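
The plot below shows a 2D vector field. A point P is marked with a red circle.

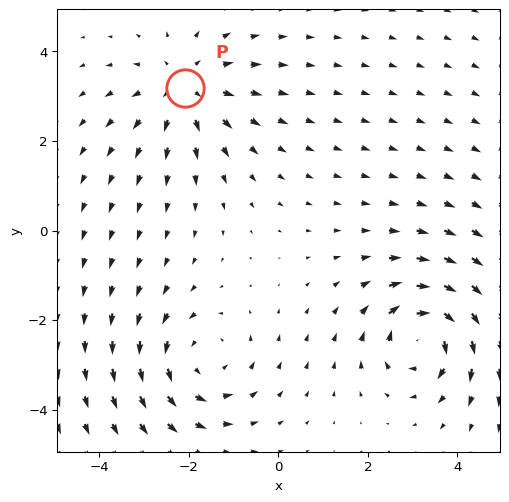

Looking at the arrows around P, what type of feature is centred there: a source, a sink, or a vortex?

At P (-2.1, 3.2) the arrows spread outward. Divergence about +3, curl ≈0 — positive divergence with near-zero curl is a source.

source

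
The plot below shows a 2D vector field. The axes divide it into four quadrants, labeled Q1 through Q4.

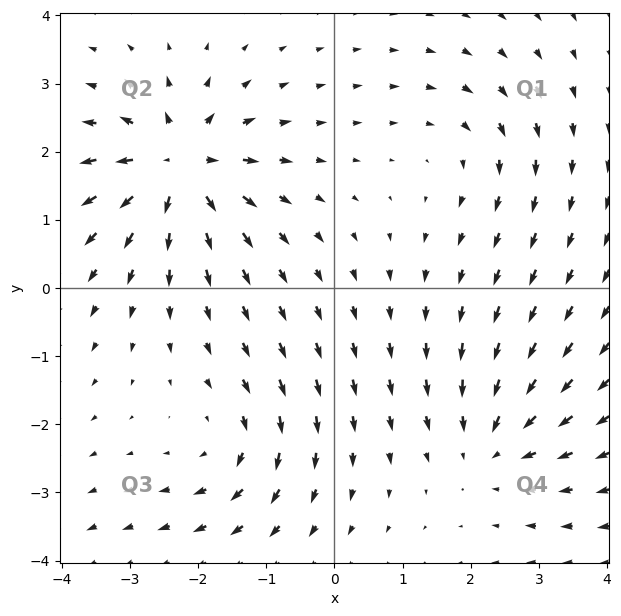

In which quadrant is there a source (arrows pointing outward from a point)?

Q2

The source sits at approximately (-2.3, 1.8), which lies in quadrant Q2. The divergence there is about +6, positive as expected for a source.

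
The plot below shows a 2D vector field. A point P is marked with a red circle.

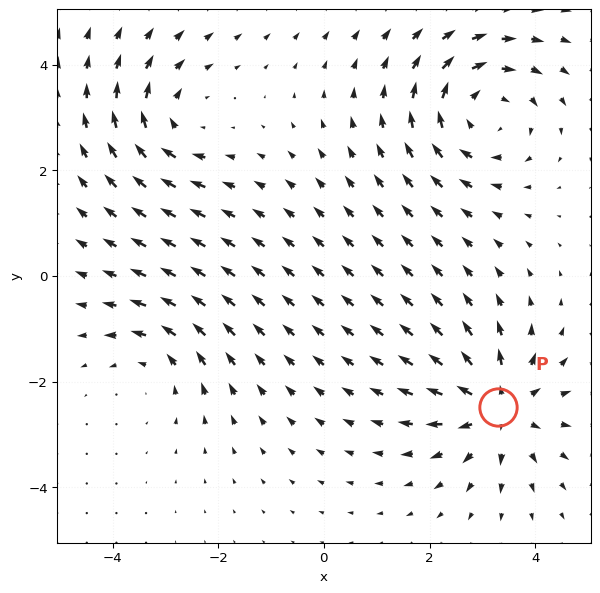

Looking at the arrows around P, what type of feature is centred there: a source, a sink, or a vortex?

At P (3.3, -2.5) the arrows spread outward. Divergence about +5, curl ≈0 — positive divergence with near-zero curl is a source.

source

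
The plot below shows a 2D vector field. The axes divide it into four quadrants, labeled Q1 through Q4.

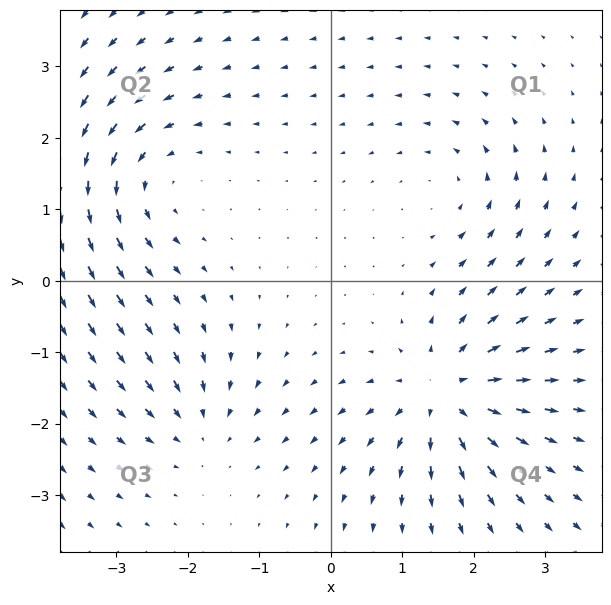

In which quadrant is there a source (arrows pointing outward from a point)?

Q4

The source sits at approximately (1.6, -1.6), which lies in quadrant Q4. The divergence there is about +6, positive as expected for a source.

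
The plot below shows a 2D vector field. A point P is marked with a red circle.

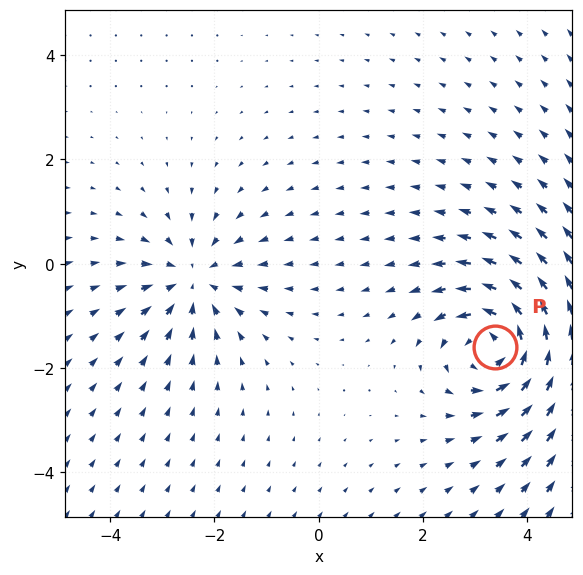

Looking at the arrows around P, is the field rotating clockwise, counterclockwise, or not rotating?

counterclockwise

Near P at (3.4, -1.6) the arrows circulate counterclockwise. The curl (z-component) there is about +5; positive curl means counterclockwise rotation.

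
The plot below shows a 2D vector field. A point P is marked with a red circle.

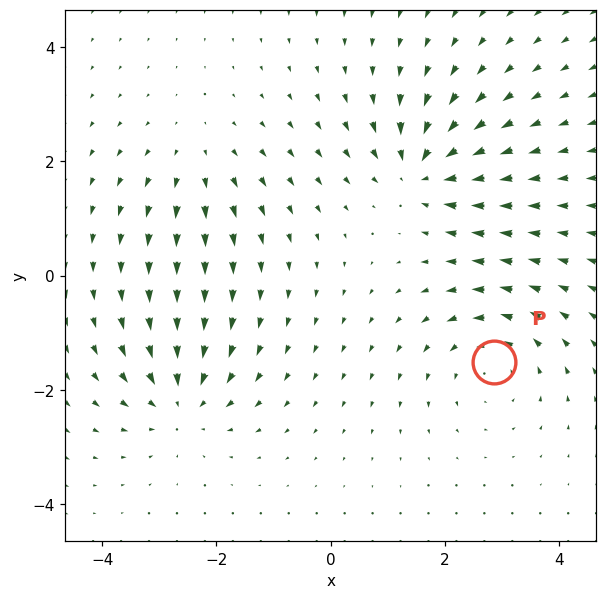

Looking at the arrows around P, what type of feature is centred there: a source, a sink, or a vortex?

vortex

At P (2.9, -1.5) the arrows circulate counterclockwise. Divergence ≈0, curl about +4 — near-zero divergence with nonzero curl is a vortex.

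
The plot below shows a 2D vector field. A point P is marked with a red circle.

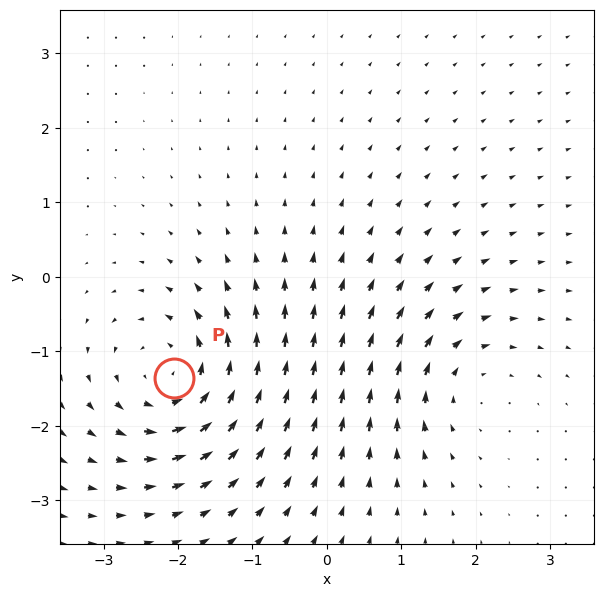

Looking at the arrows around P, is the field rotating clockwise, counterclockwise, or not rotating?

counterclockwise

Near P at (-2.1, -1.4) the arrows circulate counterclockwise. The curl (z-component) there is about +6; positive curl means counterclockwise rotation.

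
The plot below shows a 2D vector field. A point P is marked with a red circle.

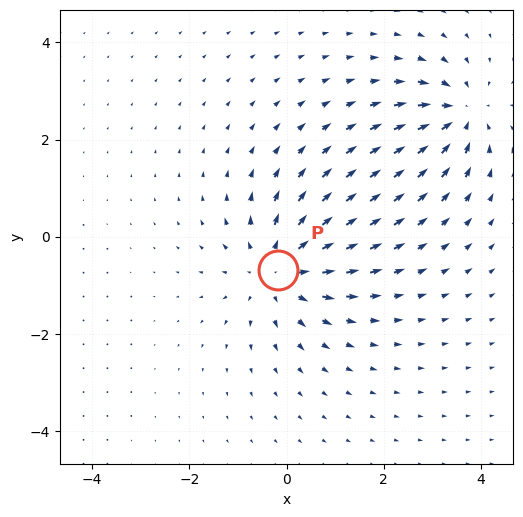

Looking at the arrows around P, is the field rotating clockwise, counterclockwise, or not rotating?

Near P at (-0.2, -0.7) the arrows show no circulation. The curl there is ≈0.

not rotating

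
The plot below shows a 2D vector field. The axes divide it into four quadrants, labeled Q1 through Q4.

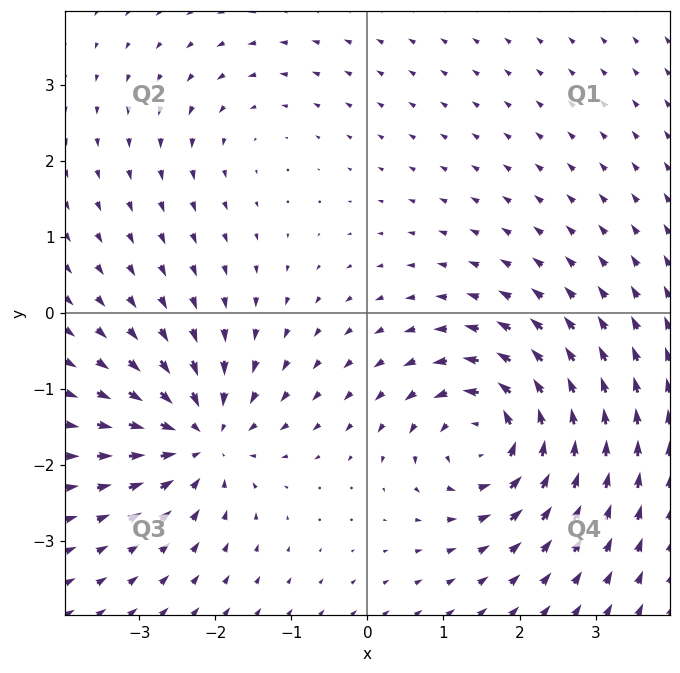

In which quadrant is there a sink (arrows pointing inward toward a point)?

The sink sits at approximately (-2.2, -1.6), which lies in quadrant Q3. The divergence there is about -6, negative as expected for a sink.

Q3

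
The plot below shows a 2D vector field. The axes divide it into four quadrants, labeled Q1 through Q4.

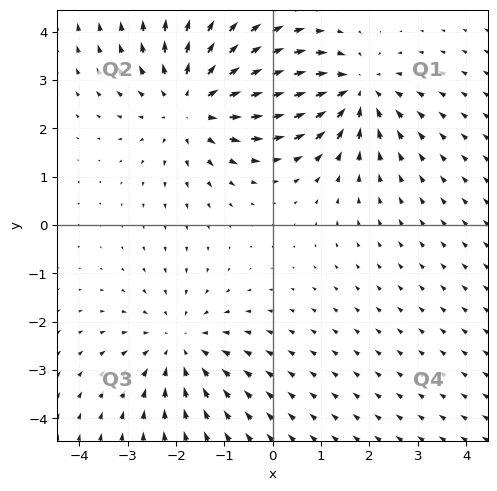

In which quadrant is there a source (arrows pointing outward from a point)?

The source sits at approximately (-1.6, 2.5), which lies in quadrant Q2. The divergence there is about +4, positive as expected for a source.

Q2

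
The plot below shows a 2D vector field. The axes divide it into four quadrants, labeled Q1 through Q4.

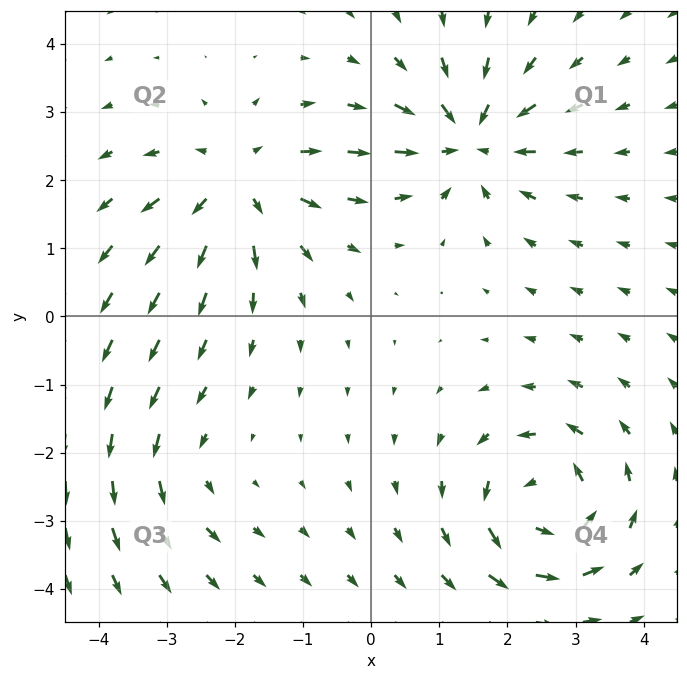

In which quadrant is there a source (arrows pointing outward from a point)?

Q2

The source sits at approximately (-2.0, 2.0), which lies in quadrant Q2. The divergence there is about +5, positive as expected for a source.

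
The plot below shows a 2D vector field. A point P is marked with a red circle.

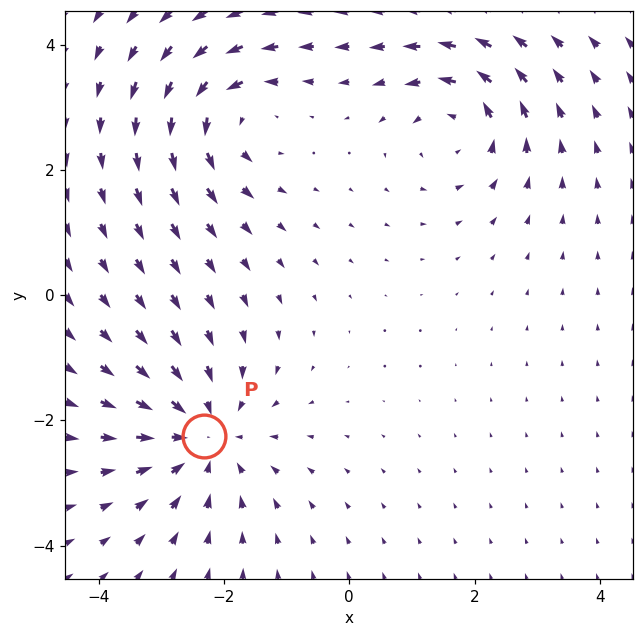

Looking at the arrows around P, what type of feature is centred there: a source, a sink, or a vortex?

sink

At P (-2.3, -2.3) the arrows converge inward. Divergence about -4, curl ≈0 — negative divergence with near-zero curl is a sink.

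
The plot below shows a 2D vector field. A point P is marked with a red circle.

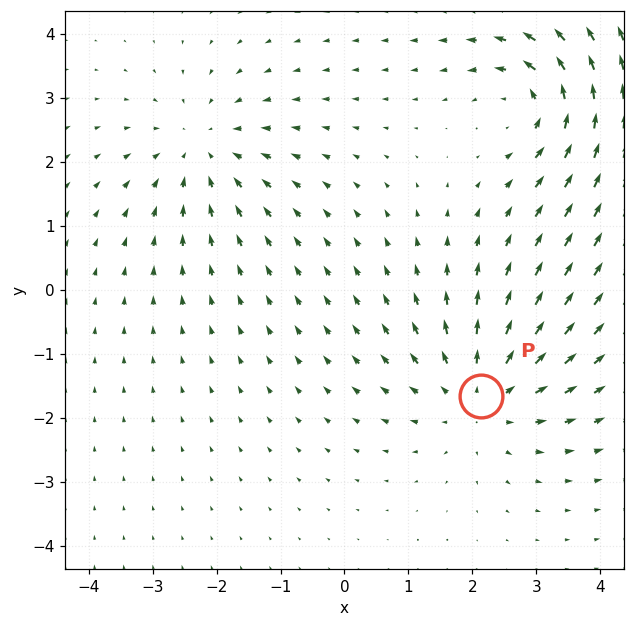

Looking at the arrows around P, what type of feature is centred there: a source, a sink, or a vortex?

source

At P (2.1, -1.7) the arrows spread outward. Divergence about +4, curl ≈0 — positive divergence with near-zero curl is a source.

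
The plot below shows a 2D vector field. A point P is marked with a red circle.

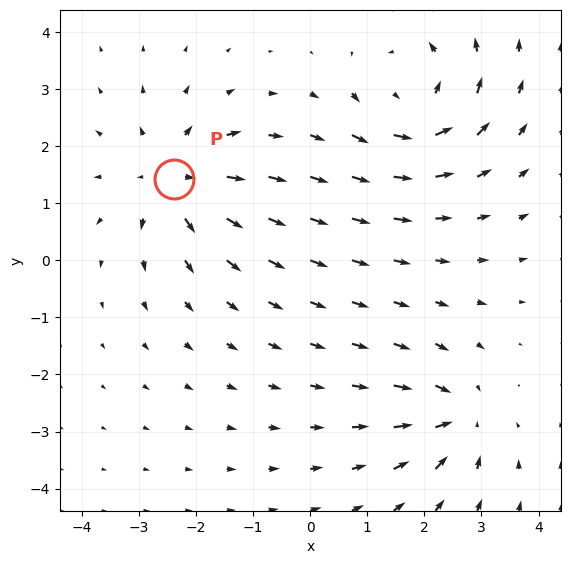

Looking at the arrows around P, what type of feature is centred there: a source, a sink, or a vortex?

source

At P (-2.4, 1.4) the arrows spread outward. Divergence about +4, curl ≈0 — positive divergence with near-zero curl is a source.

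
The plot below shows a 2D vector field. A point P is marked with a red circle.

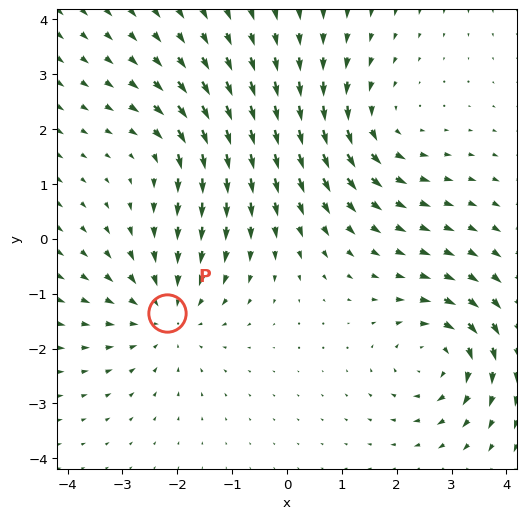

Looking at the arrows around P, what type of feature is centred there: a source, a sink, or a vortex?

At P (-2.2, -1.4) the arrows converge inward. Divergence about -4, curl ≈0 — negative divergence with near-zero curl is a sink.

sink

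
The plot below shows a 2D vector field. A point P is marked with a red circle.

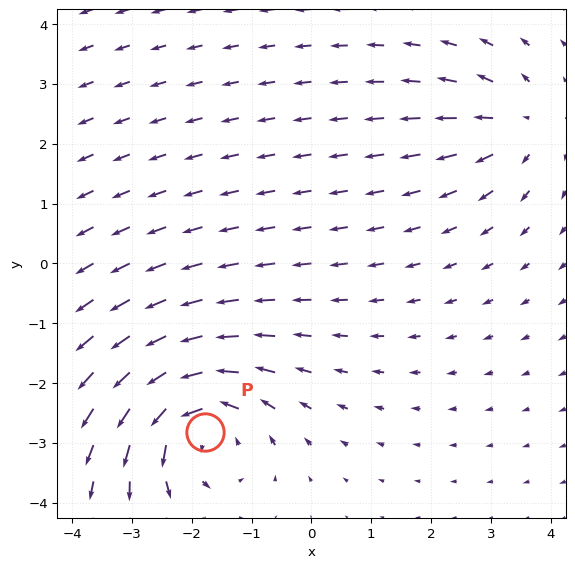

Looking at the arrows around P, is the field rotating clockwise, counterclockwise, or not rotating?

Near P at (-1.8, -2.8) the arrows circulate counterclockwise. The curl (z-component) there is about +5; positive curl means counterclockwise rotation.

counterclockwise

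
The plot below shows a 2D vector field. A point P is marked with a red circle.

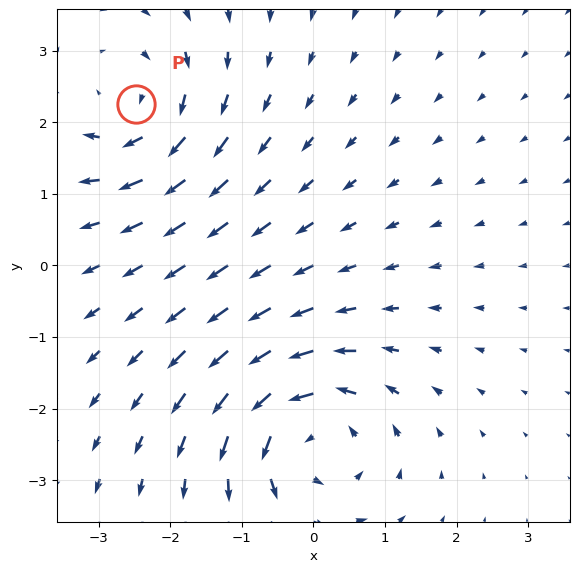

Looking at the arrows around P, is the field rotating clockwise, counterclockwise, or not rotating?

clockwise

Near P at (-2.5, 2.3) the arrows circulate clockwise. The curl (z-component) there is about -3; negative curl means clockwise rotation.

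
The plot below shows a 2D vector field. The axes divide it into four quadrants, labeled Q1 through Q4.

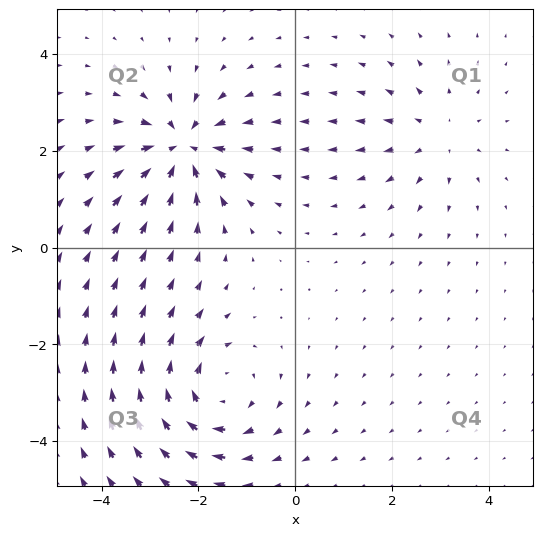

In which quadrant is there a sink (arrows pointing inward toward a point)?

The sink sits at approximately (-2.3, 2.1), which lies in quadrant Q2. The divergence there is about -6, negative as expected for a sink.

Q2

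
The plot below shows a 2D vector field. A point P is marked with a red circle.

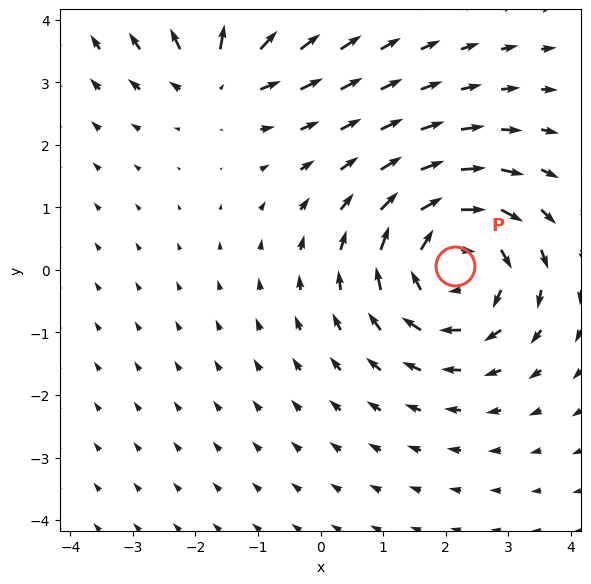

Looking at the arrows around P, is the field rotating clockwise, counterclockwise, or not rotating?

clockwise

Near P at (2.1, 0.1) the arrows circulate clockwise. The curl (z-component) there is about -4; negative curl means clockwise rotation.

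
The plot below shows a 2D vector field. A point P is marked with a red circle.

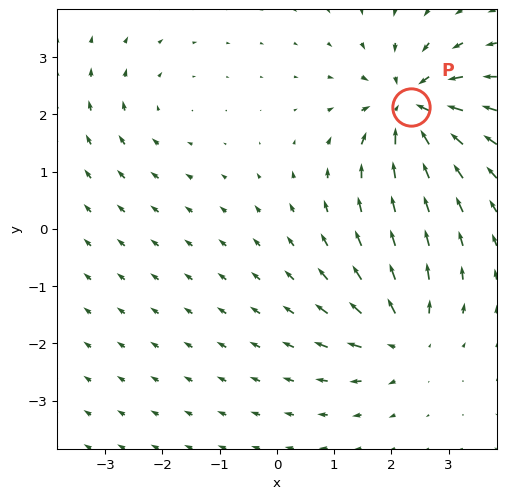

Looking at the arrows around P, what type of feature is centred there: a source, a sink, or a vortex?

sink

At P (2.3, 2.1) the arrows converge inward. Divergence about -7, curl ≈0 — negative divergence with near-zero curl is a sink.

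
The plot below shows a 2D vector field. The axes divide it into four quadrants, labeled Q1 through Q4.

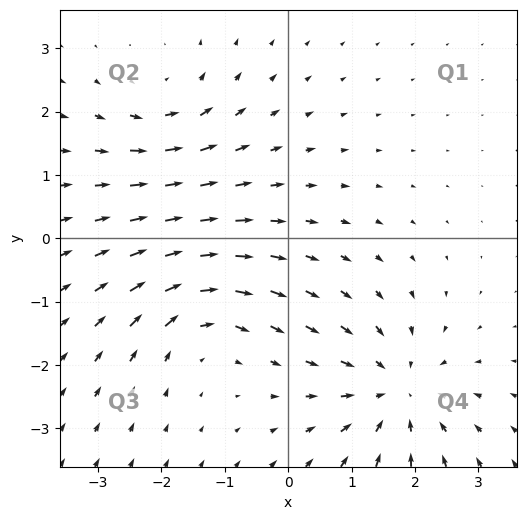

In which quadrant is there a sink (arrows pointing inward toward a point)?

Q4

The sink sits at approximately (1.7, -2.4), which lies in quadrant Q4. The divergence there is about -4, negative as expected for a sink.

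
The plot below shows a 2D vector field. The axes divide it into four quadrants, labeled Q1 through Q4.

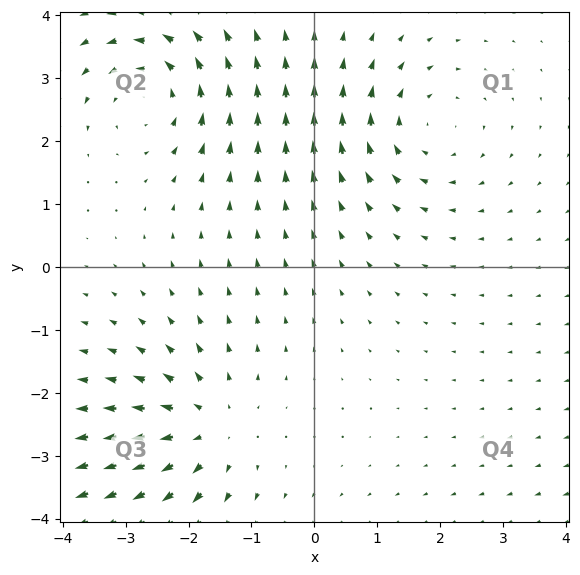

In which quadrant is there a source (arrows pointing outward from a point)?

The source sits at approximately (-1.7, -2.5), which lies in quadrant Q3. The divergence there is about +3, positive as expected for a source.

Q3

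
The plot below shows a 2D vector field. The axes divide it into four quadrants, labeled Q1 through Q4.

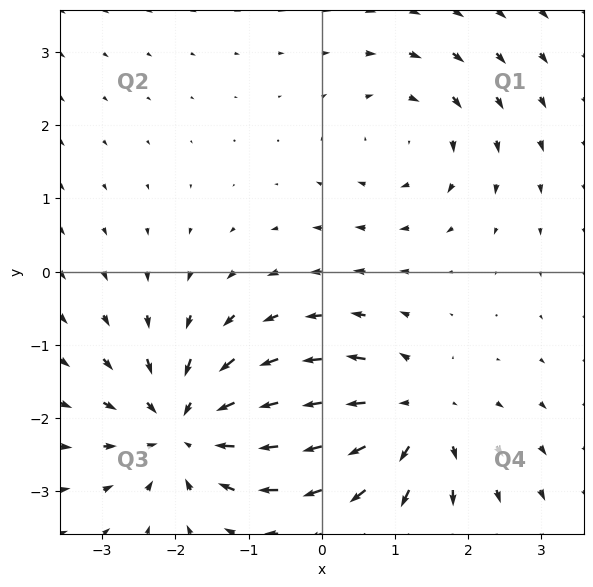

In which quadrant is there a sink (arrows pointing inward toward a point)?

Q3

The sink sits at approximately (-1.8, -2.1), which lies in quadrant Q3. The divergence there is about -5, negative as expected for a sink.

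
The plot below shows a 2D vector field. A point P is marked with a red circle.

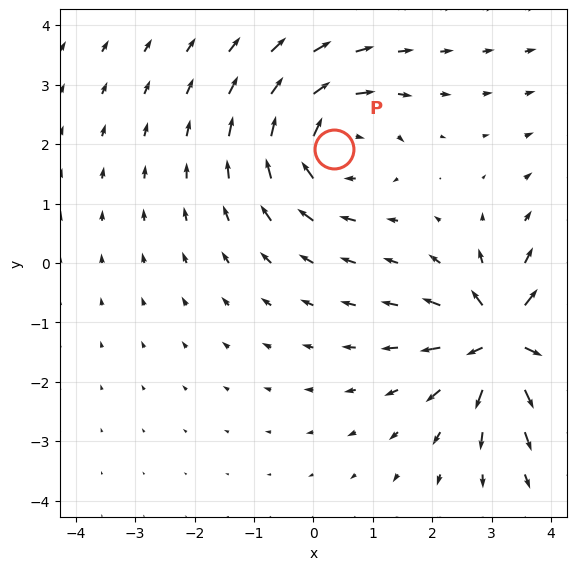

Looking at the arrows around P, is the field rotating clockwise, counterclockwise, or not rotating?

Near P at (0.3, 1.9) the arrows circulate clockwise. The curl (z-component) there is about -4; negative curl means clockwise rotation.

clockwise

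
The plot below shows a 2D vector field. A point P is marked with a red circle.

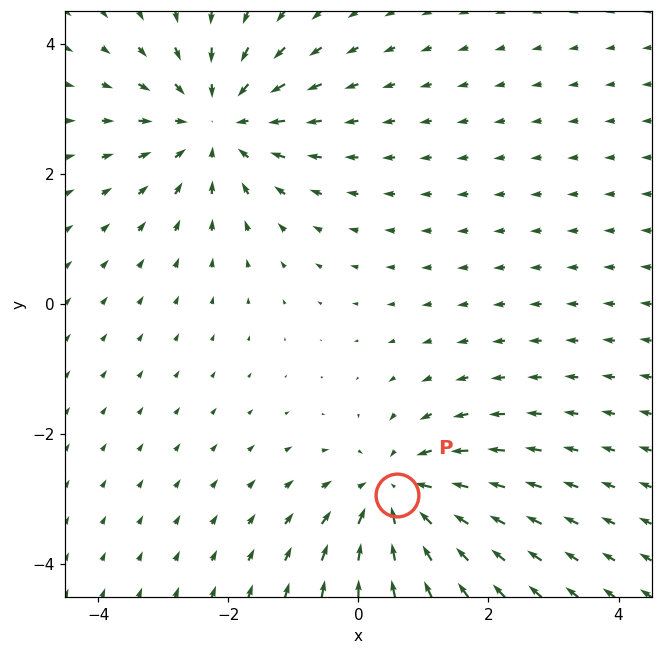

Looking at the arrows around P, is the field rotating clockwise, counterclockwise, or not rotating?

Near P at (0.6, -2.9) the arrows show no circulation. The curl there is ≈0.

not rotating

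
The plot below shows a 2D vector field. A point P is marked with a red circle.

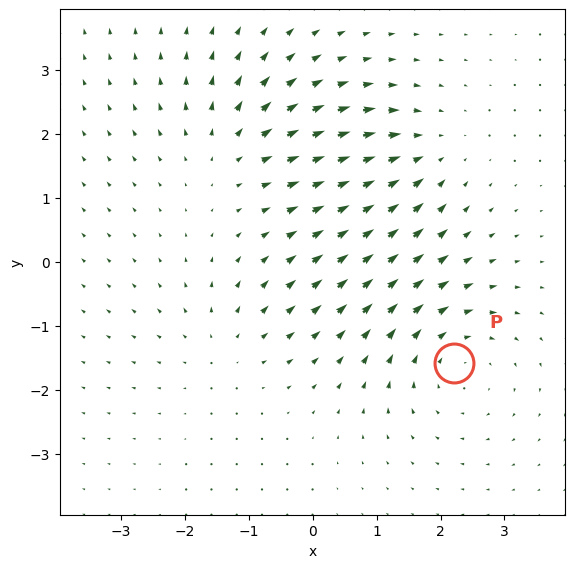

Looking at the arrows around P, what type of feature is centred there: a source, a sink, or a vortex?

vortex

At P (2.2, -1.6) the arrows circulate clockwise. Divergence ≈0, curl about -4 — near-zero divergence with nonzero curl is a vortex.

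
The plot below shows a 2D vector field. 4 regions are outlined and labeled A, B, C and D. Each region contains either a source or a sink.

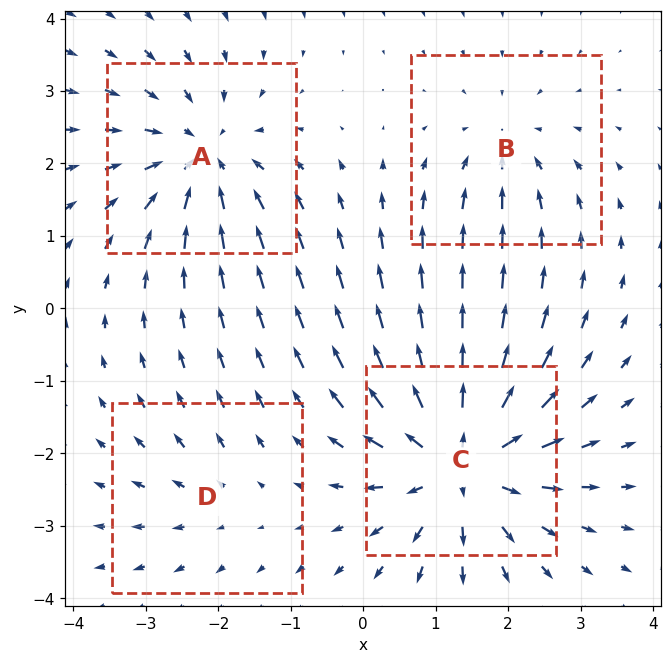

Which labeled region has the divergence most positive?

Divergence at each region's feature centre — A: about -5, B: about -3, C: about +7, D: about +2. Region C is most positive.

C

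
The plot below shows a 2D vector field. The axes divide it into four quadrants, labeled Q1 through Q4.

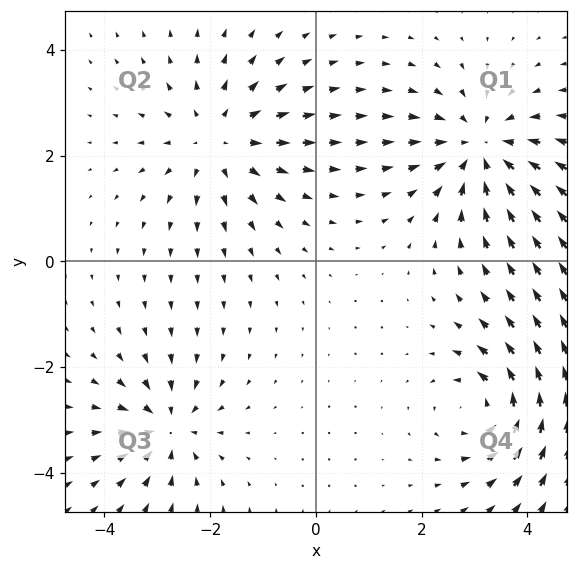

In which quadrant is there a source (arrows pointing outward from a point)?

The source sits at approximately (-1.8, 2.3), which lies in quadrant Q2. The divergence there is about +3, positive as expected for a source.

Q2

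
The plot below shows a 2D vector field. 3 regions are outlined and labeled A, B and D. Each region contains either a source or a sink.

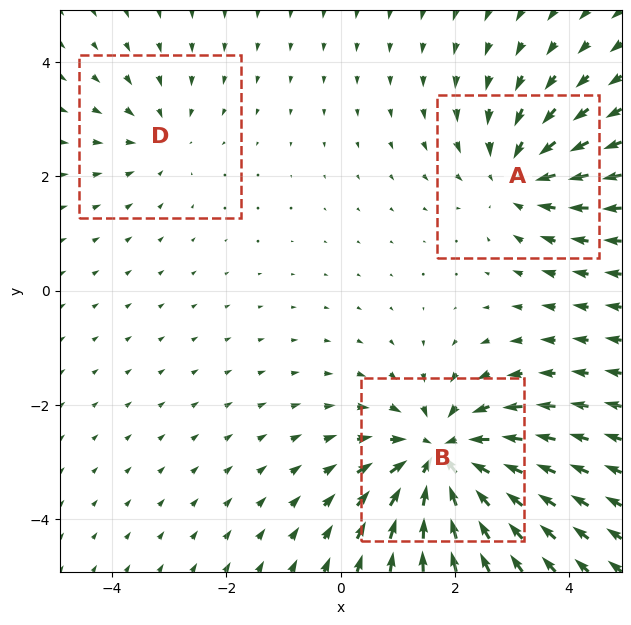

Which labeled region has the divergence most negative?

Divergence at each region's feature centre — A: about -3, B: about -5, D: about -2. Region B is most negative.

B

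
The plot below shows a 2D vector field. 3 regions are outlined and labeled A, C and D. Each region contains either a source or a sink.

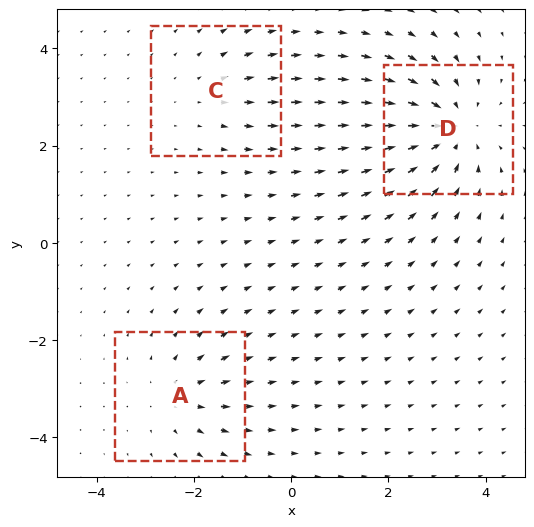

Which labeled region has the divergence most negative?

D

Divergence at each region's feature centre — A: about +3, C: about +2, D: about -5. Region D is most negative.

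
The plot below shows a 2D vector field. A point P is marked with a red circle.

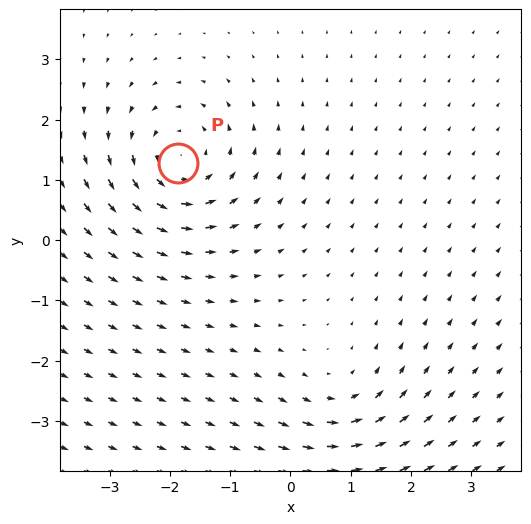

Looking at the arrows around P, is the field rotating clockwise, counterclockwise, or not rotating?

Near P at (-1.9, 1.3) the arrows circulate counterclockwise. The curl (z-component) there is about +5; positive curl means counterclockwise rotation.

counterclockwise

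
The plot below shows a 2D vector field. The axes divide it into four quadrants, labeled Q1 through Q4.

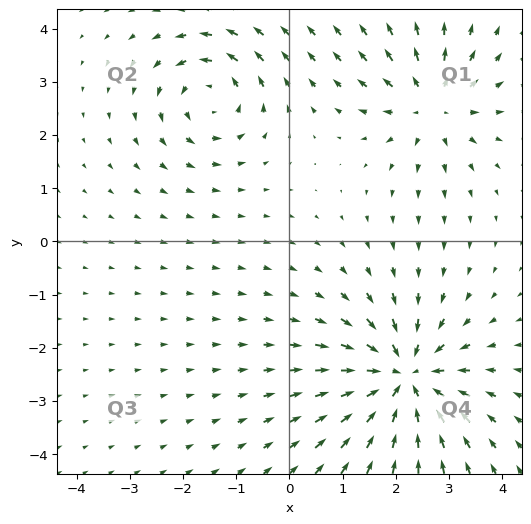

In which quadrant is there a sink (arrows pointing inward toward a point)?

The sink sits at approximately (2.1, -2.6), which lies in quadrant Q4. The divergence there is about -5, negative as expected for a sink.

Q4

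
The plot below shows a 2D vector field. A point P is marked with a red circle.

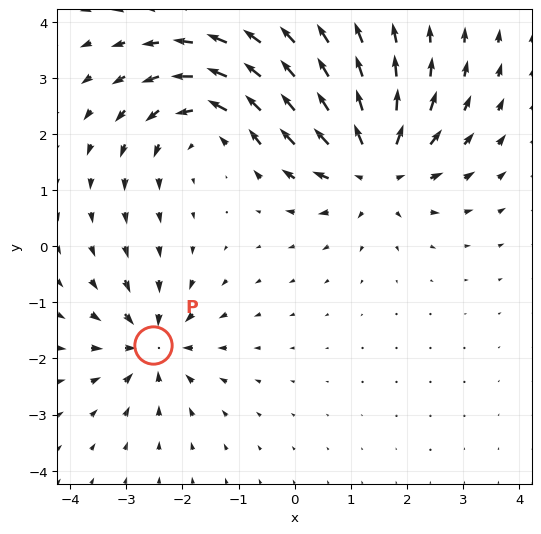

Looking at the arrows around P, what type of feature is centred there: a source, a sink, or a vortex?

At P (-2.5, -1.8) the arrows converge inward. Divergence about -4, curl ≈0 — negative divergence with near-zero curl is a sink.

sink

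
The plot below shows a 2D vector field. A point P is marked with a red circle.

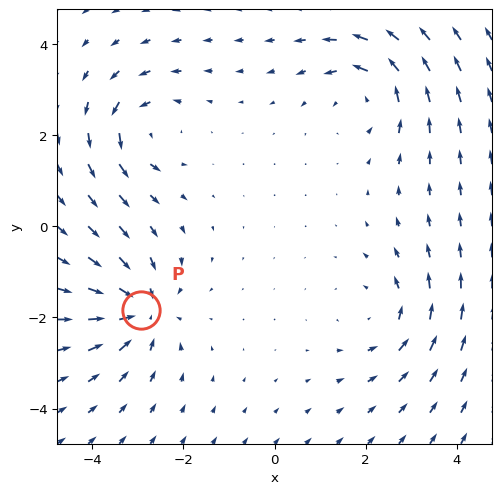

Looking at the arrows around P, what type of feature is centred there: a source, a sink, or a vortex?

At P (-2.9, -1.8) the arrows converge inward. Divergence about -6, curl ≈0 — negative divergence with near-zero curl is a sink.

sink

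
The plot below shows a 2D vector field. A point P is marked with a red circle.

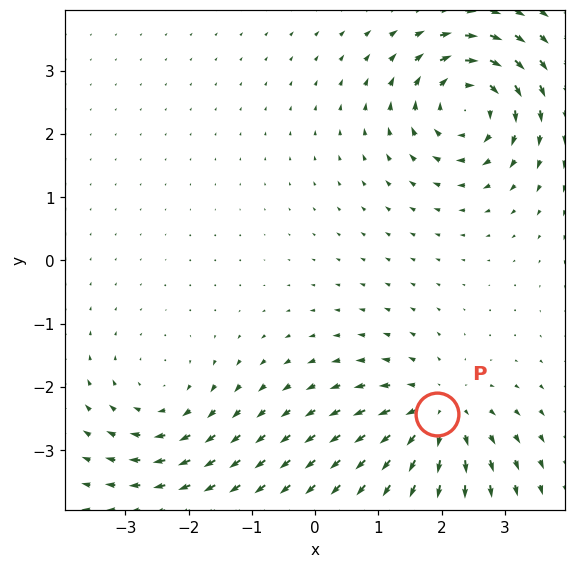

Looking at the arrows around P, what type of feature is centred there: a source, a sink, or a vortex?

At P (1.9, -2.4) the arrows spread outward. Divergence about +5, curl ≈0 — positive divergence with near-zero curl is a source.

source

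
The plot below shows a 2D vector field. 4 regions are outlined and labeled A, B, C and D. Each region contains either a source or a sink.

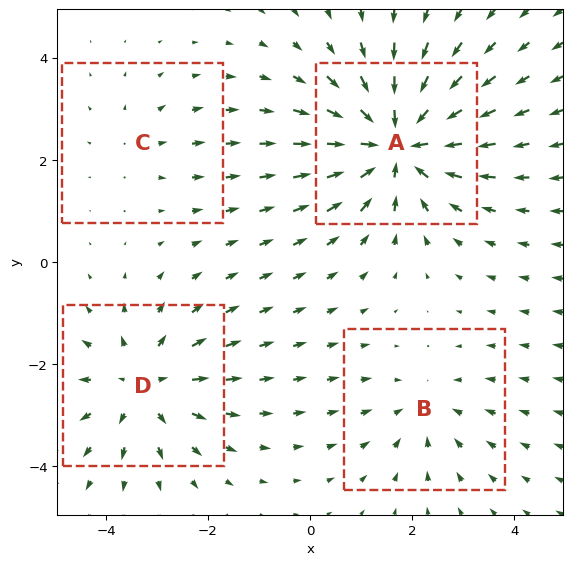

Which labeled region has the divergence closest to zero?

Divergence at each region's feature centre — A: about -6, B: about -3, C: about +2, D: about +4. Region C is closest to zero.

C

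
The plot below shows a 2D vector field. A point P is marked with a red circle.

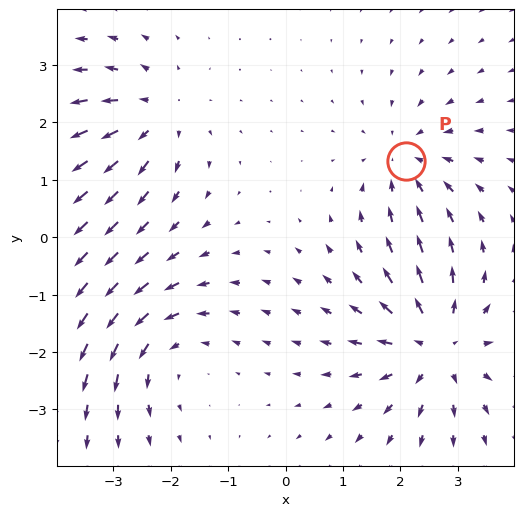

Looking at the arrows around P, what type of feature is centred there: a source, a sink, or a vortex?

sink

At P (2.1, 1.3) the arrows converge inward. Divergence about -3, curl ≈0 — negative divergence with near-zero curl is a sink.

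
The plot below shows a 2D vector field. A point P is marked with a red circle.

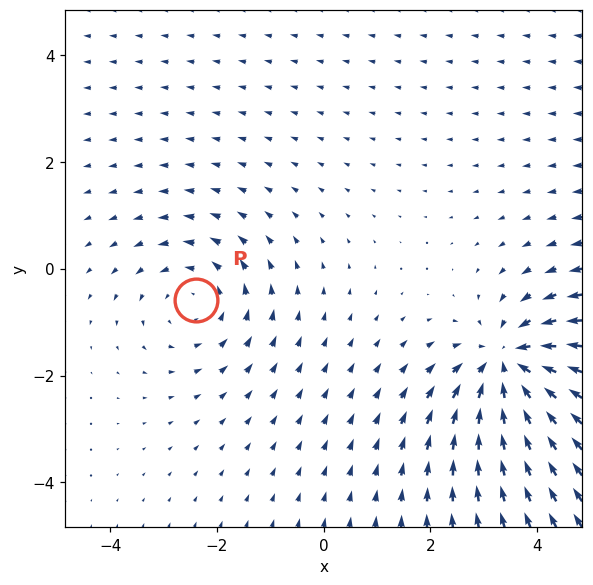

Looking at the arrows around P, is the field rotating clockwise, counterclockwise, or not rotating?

Near P at (-2.4, -0.6) the arrows circulate counterclockwise. The curl (z-component) there is about +2; positive curl means counterclockwise rotation.

counterclockwise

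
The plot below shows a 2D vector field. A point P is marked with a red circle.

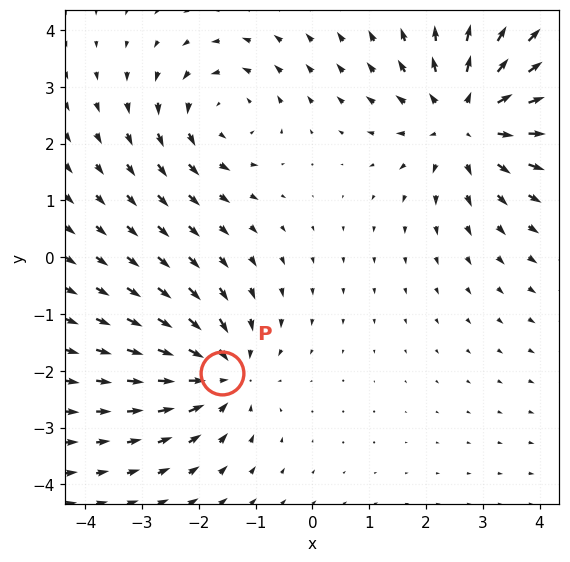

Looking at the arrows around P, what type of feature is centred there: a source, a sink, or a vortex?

At P (-1.6, -2.0) the arrows converge inward. Divergence about -3, curl ≈0 — negative divergence with near-zero curl is a sink.

sink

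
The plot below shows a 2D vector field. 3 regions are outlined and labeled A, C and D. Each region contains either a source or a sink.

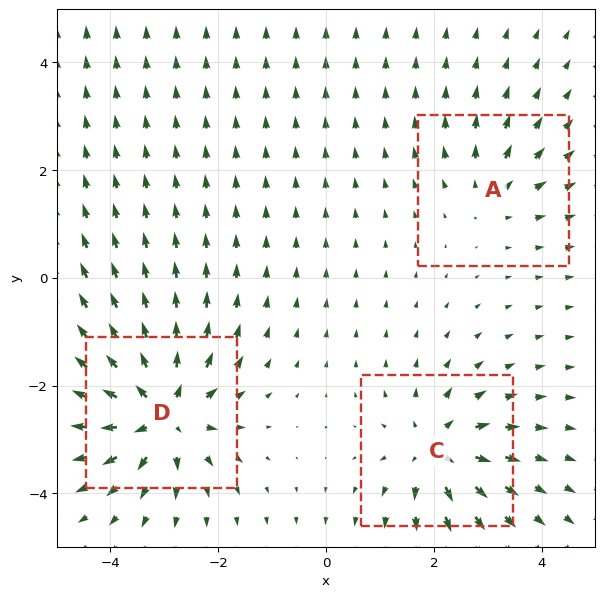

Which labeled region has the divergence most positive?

Divergence at each region's feature centre — A: about +2, C: about +4, D: about +6. Region D is most positive.

D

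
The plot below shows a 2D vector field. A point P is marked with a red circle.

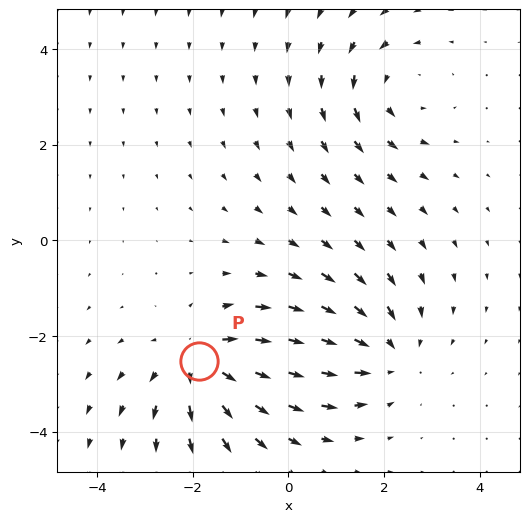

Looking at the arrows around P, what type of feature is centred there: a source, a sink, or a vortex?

source

At P (-1.9, -2.5) the arrows spread outward. Divergence about +5, curl ≈0 — positive divergence with near-zero curl is a source.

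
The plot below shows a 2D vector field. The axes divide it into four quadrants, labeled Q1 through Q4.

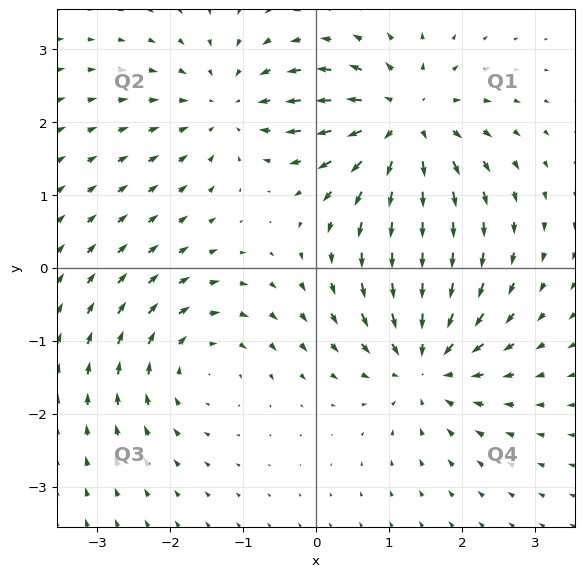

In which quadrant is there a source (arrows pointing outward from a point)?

Q1

The source sits at approximately (1.2, 2.0), which lies in quadrant Q1. The divergence there is about +6, positive as expected for a source.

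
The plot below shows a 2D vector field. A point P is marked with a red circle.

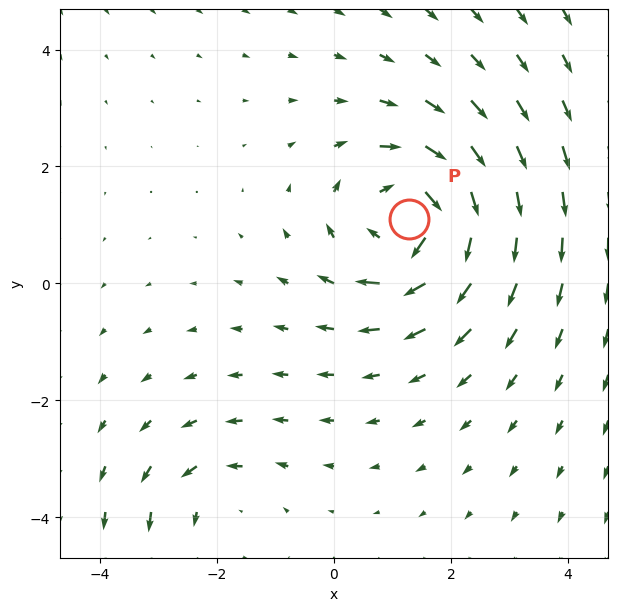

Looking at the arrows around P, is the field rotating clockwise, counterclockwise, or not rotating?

Near P at (1.3, 1.1) the arrows circulate clockwise. The curl (z-component) there is about -4; negative curl means clockwise rotation.

clockwise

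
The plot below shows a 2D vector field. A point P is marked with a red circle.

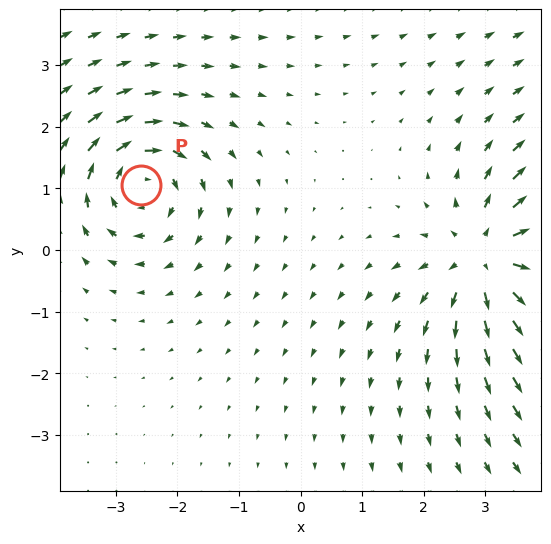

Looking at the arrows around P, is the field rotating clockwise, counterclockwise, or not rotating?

Near P at (-2.6, 1.1) the arrows circulate clockwise. The curl (z-component) there is about -4; negative curl means clockwise rotation.

clockwise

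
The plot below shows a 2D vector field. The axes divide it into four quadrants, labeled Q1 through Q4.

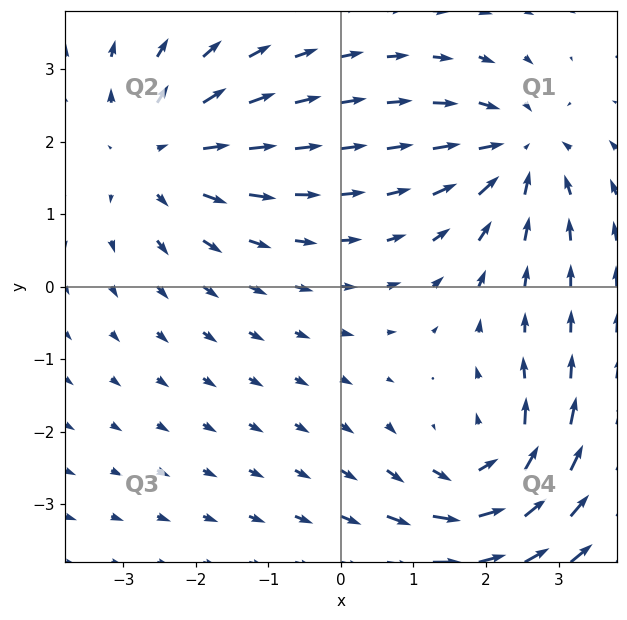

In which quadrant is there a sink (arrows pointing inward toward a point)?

Q1

The sink sits at approximately (2.5, 1.9), which lies in quadrant Q1. The divergence there is about -4, negative as expected for a sink.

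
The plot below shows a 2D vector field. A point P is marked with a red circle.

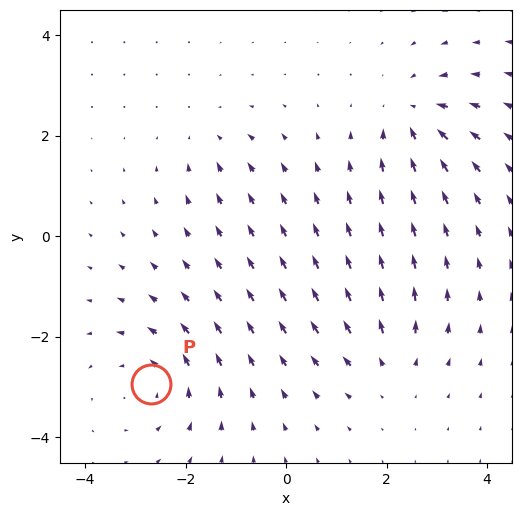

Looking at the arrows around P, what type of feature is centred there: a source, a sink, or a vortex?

vortex

At P (-2.7, -2.9) the arrows circulate counterclockwise. Divergence ≈0, curl about +4 — near-zero divergence with nonzero curl is a vortex.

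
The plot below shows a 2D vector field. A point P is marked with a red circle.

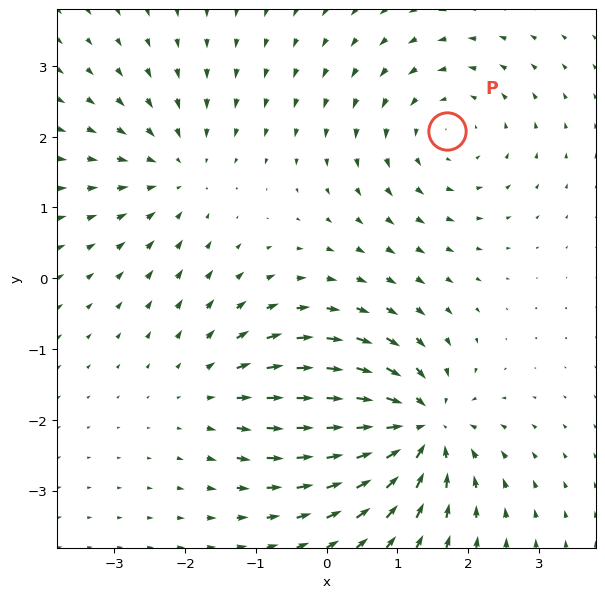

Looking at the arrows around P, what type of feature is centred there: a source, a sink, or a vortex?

vortex

At P (1.7, 2.1) the arrows circulate counterclockwise. Divergence ≈0, curl about +3 — near-zero divergence with nonzero curl is a vortex.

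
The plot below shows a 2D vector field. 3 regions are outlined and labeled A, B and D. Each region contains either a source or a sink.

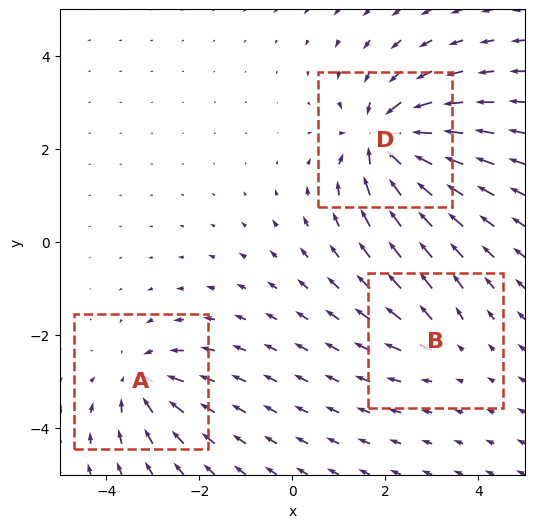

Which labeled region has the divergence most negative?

D

Divergence at each region's feature centre — A: about -4, B: about +2, D: about -6. Region D is most negative.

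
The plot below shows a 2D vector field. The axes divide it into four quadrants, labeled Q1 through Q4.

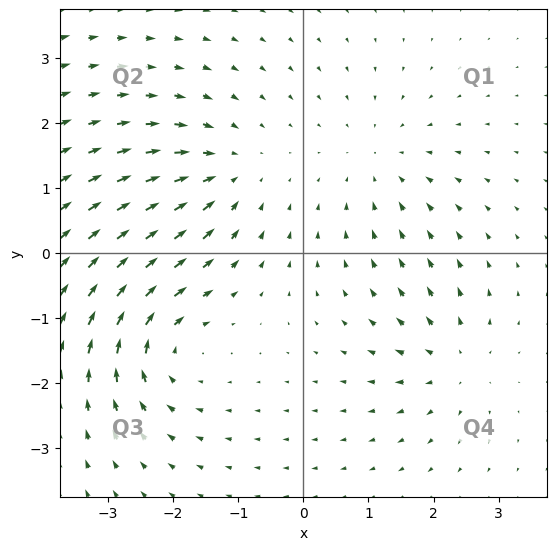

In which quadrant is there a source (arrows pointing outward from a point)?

Q4

The source sits at approximately (2.3, -1.7), which lies in quadrant Q4. The divergence there is about +3, positive as expected for a source.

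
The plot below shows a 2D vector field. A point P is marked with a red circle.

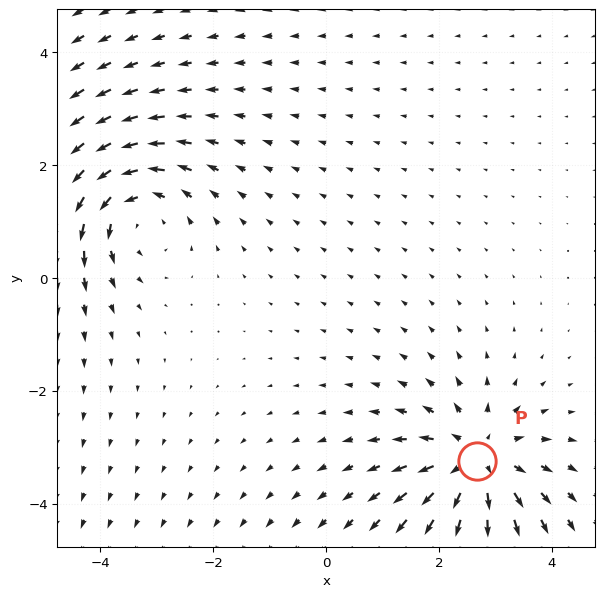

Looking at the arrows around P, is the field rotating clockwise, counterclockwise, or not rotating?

Near P at (2.7, -3.2) the arrows show no circulation. The curl there is ≈0.

not rotating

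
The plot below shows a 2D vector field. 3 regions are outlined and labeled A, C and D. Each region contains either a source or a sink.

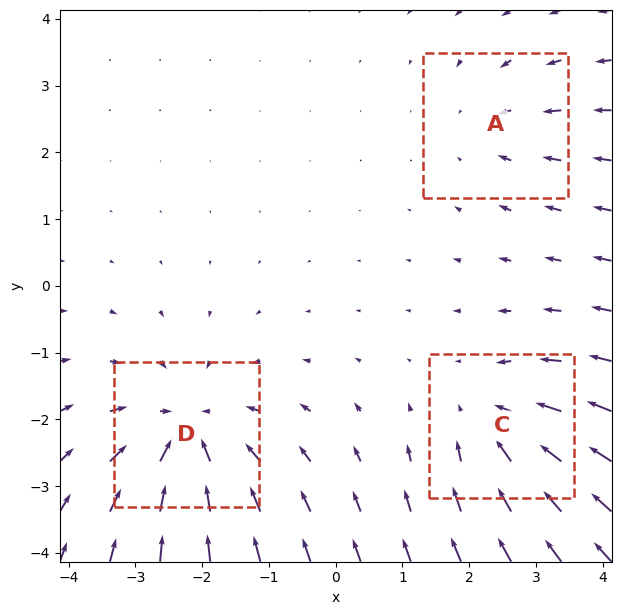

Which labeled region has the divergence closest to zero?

Divergence at each region's feature centre — A: about -2, C: about -3, D: about -4. Region A is closest to zero.

A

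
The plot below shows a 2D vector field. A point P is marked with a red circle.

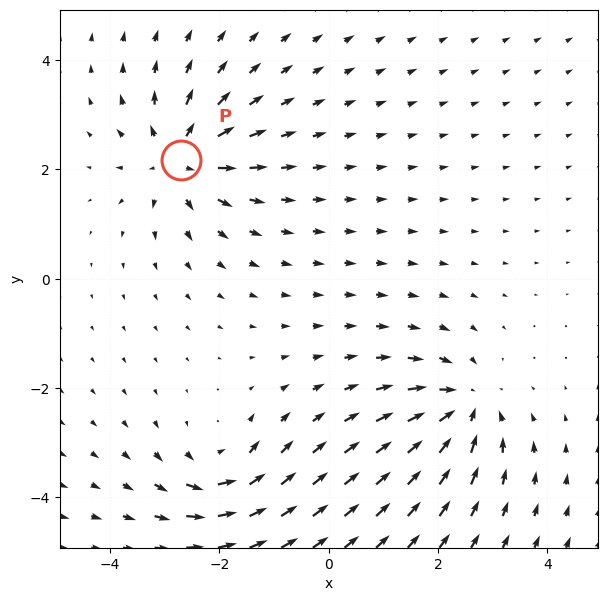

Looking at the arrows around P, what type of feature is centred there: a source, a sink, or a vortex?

At P (-2.7, 2.2) the arrows spread outward. Divergence about +5, curl ≈0 — positive divergence with near-zero curl is a source.

source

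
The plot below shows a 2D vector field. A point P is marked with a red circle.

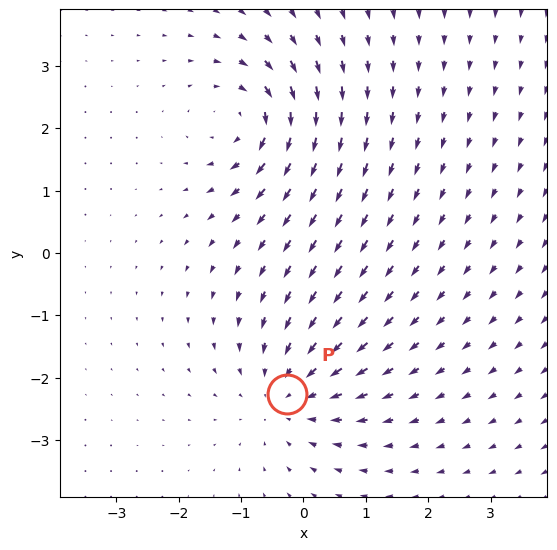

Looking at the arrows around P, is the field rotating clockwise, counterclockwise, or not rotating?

Near P at (-0.3, -2.3) the arrows show no circulation. The curl there is ≈0.

not rotating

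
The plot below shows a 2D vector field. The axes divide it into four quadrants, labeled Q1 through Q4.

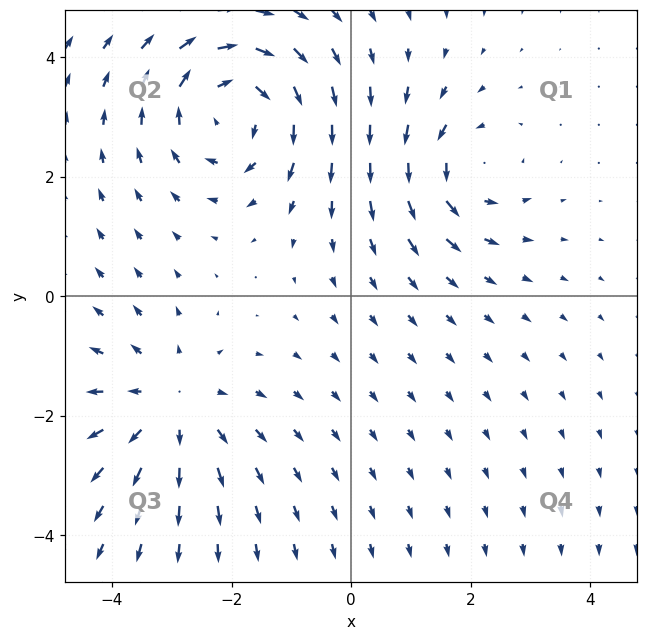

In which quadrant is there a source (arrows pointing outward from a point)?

The source sits at approximately (-3.0, -1.8), which lies in quadrant Q3. The divergence there is about +3, positive as expected for a source.

Q3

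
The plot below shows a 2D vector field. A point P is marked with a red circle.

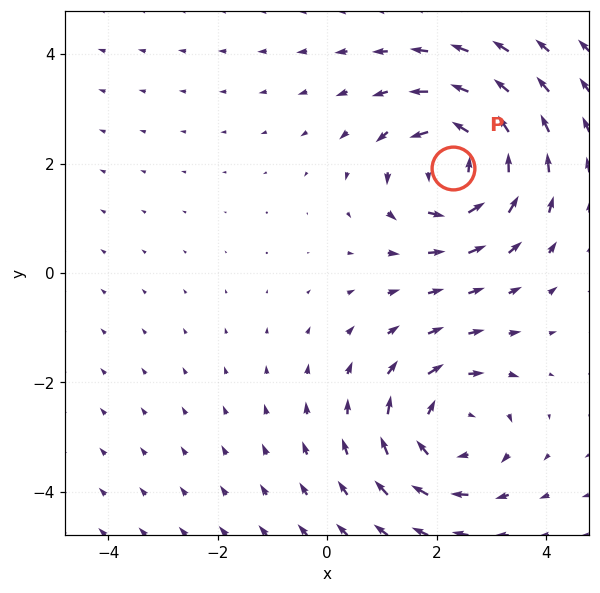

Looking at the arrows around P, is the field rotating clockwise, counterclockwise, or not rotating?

Near P at (2.3, 1.9) the arrows circulate counterclockwise. The curl (z-component) there is about +6; positive curl means counterclockwise rotation.

counterclockwise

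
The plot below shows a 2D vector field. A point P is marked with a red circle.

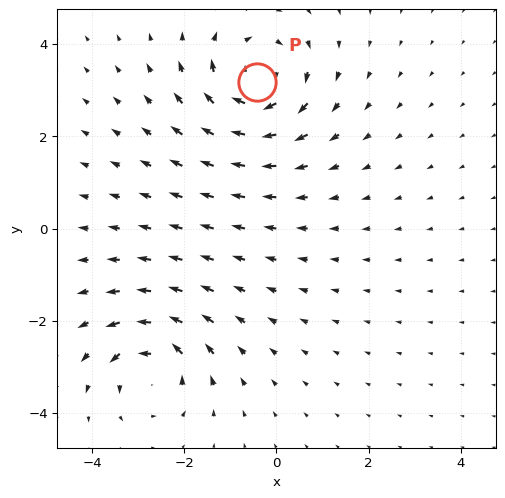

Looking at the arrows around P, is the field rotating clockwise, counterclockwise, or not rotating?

Near P at (-0.4, 3.2) the arrows circulate clockwise. The curl (z-component) there is about -5; negative curl means clockwise rotation.

clockwise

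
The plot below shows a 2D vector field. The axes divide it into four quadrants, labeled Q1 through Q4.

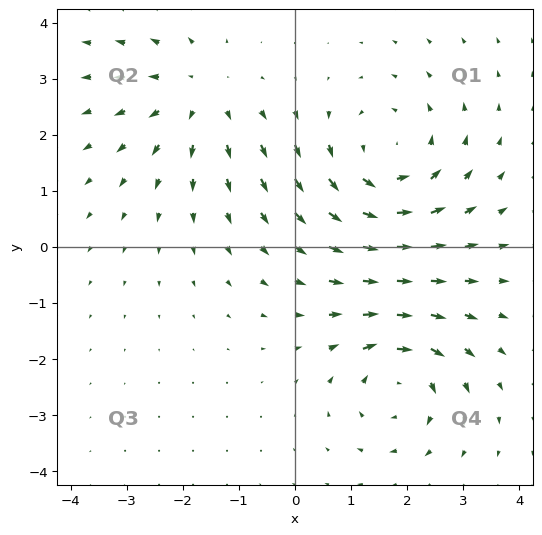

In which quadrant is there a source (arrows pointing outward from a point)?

Q2

The source sits at approximately (-1.7, 2.7), which lies in quadrant Q2. The divergence there is about +3, positive as expected for a source.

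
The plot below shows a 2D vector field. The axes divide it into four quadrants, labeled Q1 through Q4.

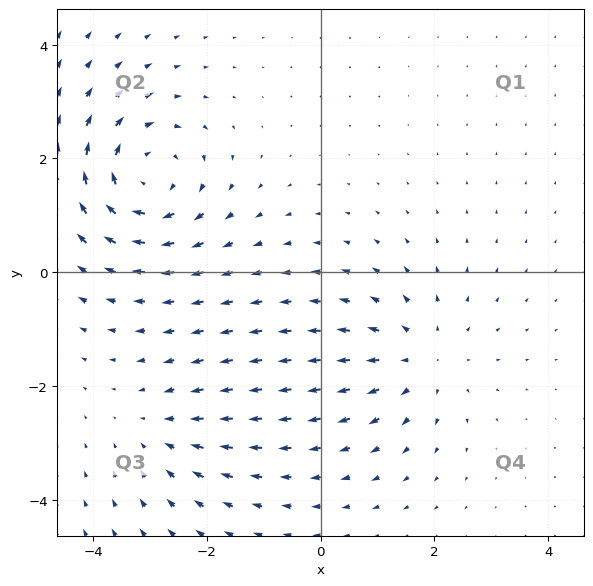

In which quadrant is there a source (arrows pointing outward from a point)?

The source sits at approximately (1.8, -1.5), which lies in quadrant Q4. The divergence there is about +3, positive as expected for a source.

Q4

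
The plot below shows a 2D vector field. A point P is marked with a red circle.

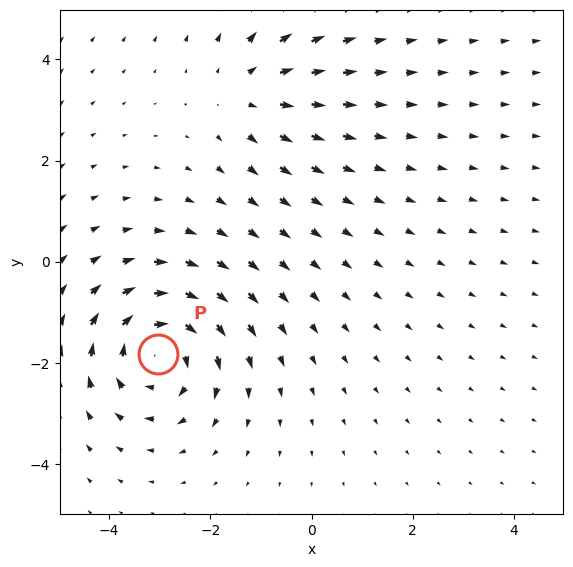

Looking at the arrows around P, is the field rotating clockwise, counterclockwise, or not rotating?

Near P at (-3.0, -1.8) the arrows circulate clockwise. The curl (z-component) there is about -5; negative curl means clockwise rotation.

clockwise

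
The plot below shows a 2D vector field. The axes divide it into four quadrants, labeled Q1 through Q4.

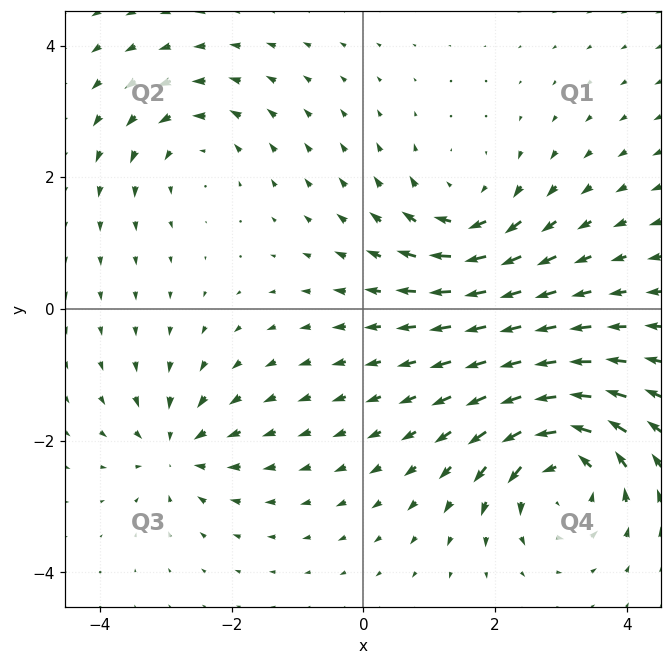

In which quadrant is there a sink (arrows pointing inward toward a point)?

Q3

The sink sits at approximately (-2.8, -2.1), which lies in quadrant Q3. The divergence there is about -4, negative as expected for a sink.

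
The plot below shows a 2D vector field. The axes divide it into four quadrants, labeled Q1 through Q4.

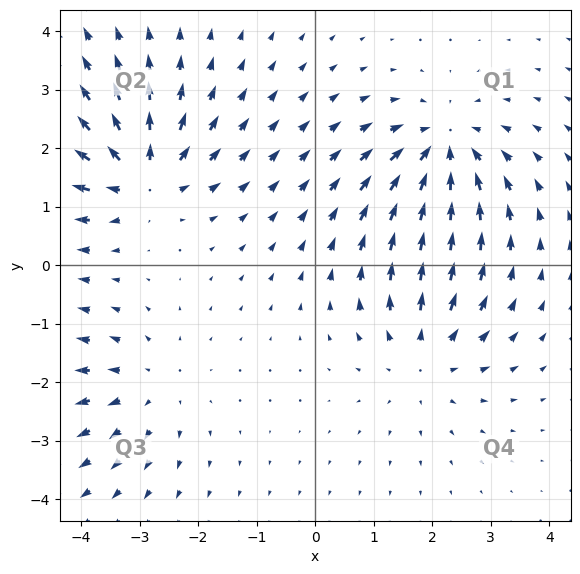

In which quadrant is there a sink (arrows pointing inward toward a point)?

Q1

The sink sits at approximately (2.2, 2.0), which lies in quadrant Q1. The divergence there is about -4, negative as expected for a sink.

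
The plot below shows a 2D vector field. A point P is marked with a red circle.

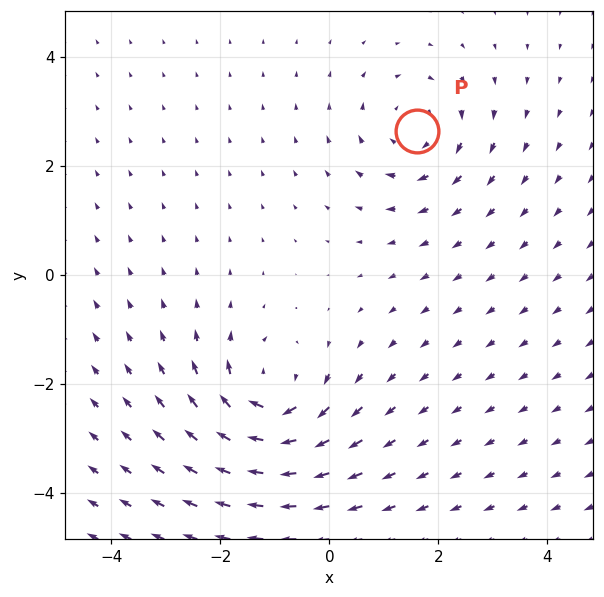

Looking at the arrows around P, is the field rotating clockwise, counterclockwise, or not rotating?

Near P at (1.6, 2.7) the arrows circulate clockwise. The curl (z-component) there is about -3; negative curl means clockwise rotation.

clockwise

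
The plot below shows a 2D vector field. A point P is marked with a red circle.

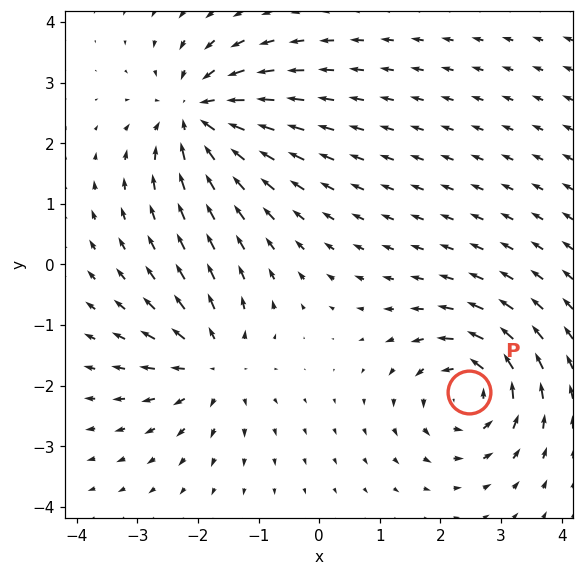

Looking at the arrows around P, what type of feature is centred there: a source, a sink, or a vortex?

At P (2.5, -2.1) the arrows circulate counterclockwise. Divergence ≈0, curl about +5 — near-zero divergence with nonzero curl is a vortex.

vortex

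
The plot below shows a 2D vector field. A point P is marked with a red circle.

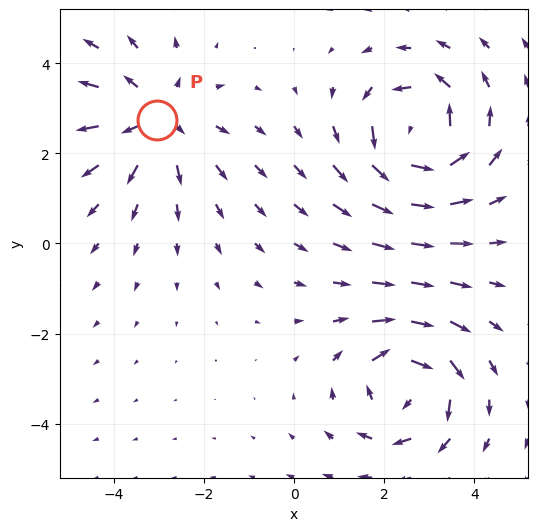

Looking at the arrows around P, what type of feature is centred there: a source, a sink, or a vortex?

At P (-3.0, 2.7) the arrows spread outward. Divergence about +3, curl ≈0 — positive divergence with near-zero curl is a source.

source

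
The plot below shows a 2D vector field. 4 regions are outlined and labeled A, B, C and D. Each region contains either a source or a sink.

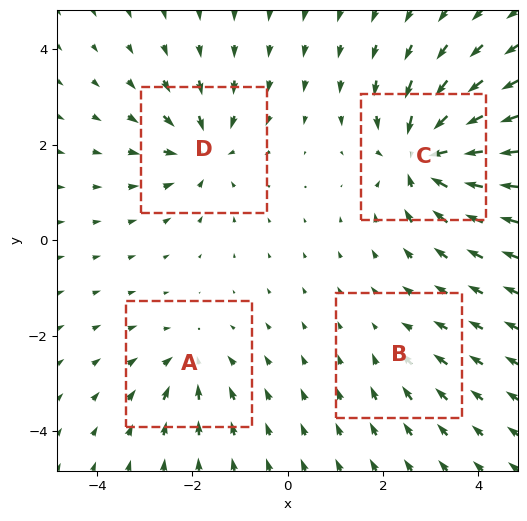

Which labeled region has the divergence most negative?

Divergence at each region's feature centre — A: about -4, B: about -2, C: about -9, D: about -6. Region C is most negative.

C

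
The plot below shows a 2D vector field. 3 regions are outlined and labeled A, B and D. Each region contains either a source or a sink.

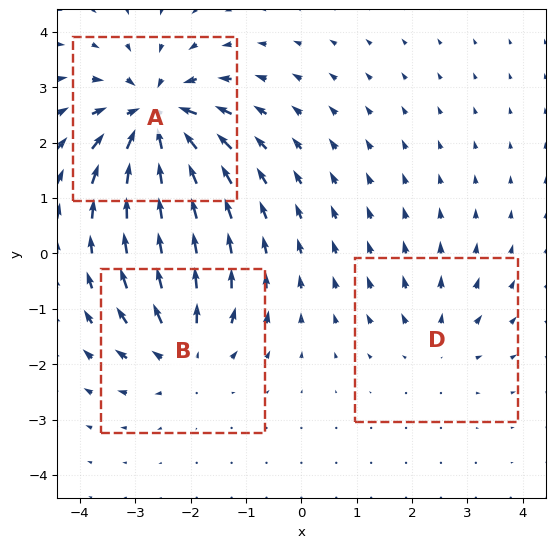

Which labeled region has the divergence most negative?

Divergence at each region's feature centre — A: about -6, B: about +4, D: about +2. Region A is most negative.

A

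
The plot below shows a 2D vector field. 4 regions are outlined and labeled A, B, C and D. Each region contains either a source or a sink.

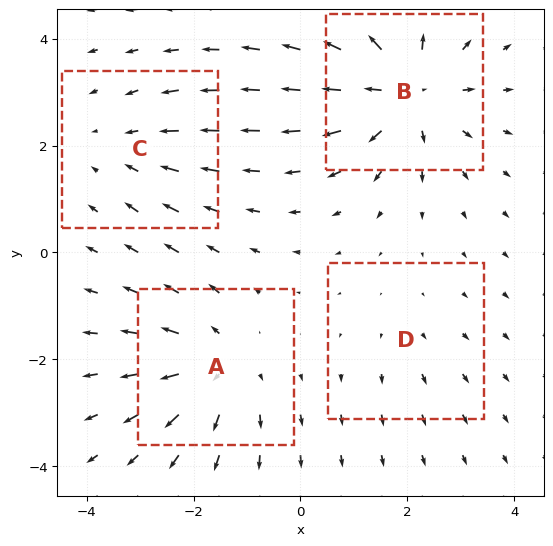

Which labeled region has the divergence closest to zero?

D

Divergence at each region's feature centre — A: about +5, B: about +7, C: about -3, D: about +2. Region D is closest to zero.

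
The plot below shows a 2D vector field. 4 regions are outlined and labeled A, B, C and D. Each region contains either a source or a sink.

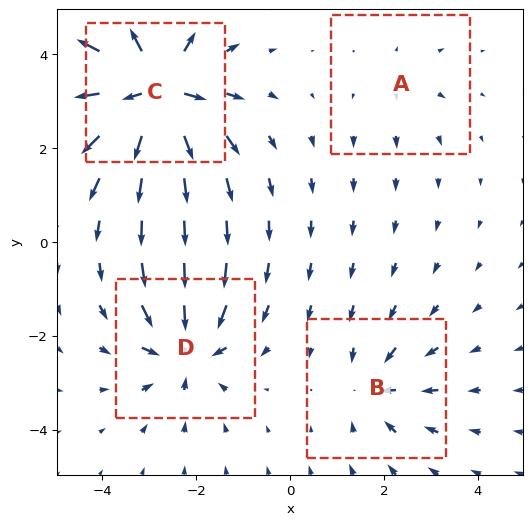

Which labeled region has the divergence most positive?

Divergence at each region's feature centre — A: about +2, B: about -4, C: about +9, D: about -6. Region C is most positive.

C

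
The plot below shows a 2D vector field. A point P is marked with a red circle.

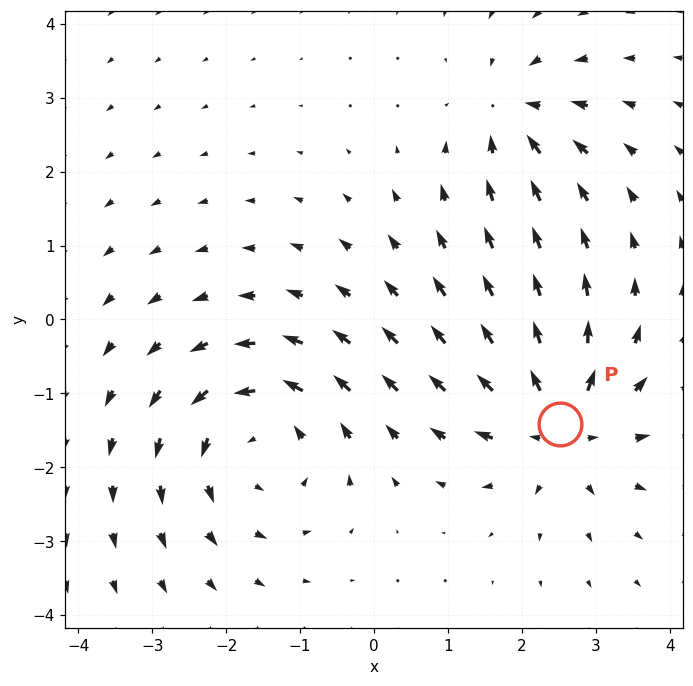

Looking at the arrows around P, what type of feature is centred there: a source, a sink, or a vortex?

source

At P (2.5, -1.4) the arrows spread outward. Divergence about +5, curl ≈0 — positive divergence with near-zero curl is a source.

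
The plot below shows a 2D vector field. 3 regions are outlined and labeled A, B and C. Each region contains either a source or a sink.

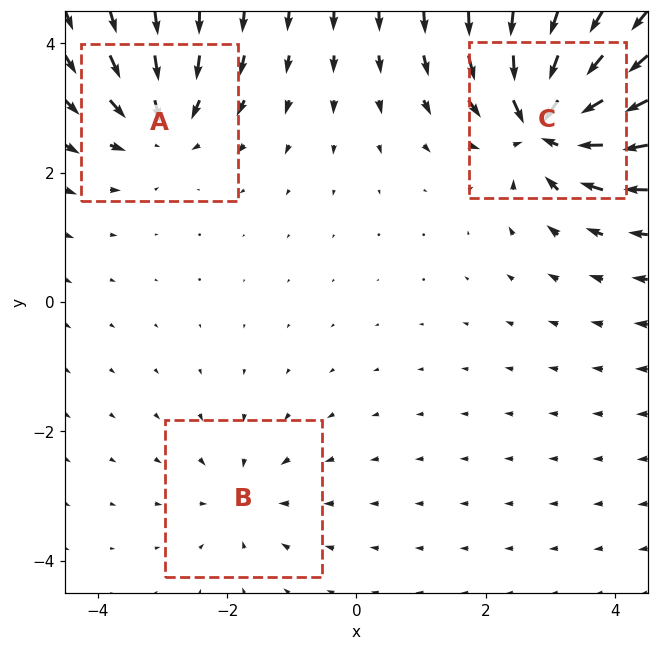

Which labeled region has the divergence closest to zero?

B

Divergence at each region's feature centre — A: about -4, B: about -2, C: about -7. Region B is closest to zero.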